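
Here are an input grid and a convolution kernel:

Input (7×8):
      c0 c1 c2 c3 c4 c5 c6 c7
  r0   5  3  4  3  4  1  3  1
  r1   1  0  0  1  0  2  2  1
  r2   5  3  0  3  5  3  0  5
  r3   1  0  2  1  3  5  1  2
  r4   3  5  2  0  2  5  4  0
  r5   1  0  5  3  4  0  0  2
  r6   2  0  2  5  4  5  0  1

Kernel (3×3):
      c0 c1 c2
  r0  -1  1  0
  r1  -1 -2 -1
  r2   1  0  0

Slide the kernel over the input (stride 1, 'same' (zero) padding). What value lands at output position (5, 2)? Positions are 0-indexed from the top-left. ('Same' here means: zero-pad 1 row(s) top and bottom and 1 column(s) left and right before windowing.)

The receptive field on the zero-padded input at this output position is [5 2 0 / 0 5 3 / 0 2 5]. Elementwise product with the kernel and sum: 5·-1 + 2·1 + 0·-1 + 5·-2 + 3·-1 + 0·1.

-16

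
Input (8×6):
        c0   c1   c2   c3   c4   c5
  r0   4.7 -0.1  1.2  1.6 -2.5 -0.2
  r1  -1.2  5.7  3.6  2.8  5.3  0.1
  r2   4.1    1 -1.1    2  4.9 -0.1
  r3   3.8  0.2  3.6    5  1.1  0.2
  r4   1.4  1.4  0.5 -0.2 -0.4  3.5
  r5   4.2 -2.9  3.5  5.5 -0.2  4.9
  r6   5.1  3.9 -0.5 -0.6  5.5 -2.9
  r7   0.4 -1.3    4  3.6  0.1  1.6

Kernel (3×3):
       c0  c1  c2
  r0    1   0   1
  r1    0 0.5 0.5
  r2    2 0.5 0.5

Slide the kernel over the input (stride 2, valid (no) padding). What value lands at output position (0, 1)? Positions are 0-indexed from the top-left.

The receptive field on the input at this output position is [1.2 1.6 -2.5 / 3.6 2.8 5.3 / -1.1 2 4.9]. Elementwise product with the kernel and sum: 1.2·1 + -2.5·1 + 2.8·0.5 + 5.3·0.5 + -1.1·2 + 2·0.5 + 4.9·0.5.

4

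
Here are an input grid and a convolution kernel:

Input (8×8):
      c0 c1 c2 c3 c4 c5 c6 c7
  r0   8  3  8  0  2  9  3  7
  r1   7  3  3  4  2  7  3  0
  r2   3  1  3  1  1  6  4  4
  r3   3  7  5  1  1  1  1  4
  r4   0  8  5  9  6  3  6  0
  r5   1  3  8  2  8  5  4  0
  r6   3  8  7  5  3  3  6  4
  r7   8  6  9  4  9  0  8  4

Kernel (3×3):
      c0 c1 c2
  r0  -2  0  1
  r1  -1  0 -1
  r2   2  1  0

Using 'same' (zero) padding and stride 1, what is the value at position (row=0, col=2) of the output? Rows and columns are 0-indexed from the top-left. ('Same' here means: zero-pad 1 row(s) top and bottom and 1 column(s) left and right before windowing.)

6

The receptive field on the zero-padded input at this output position is [0 0 0 / 3 8 0 / 3 3 4]. Elementwise product with the kernel and sum: 0·-2 + 0·1 + 3·-1 + 0·-1 + 3·2 + 3·1.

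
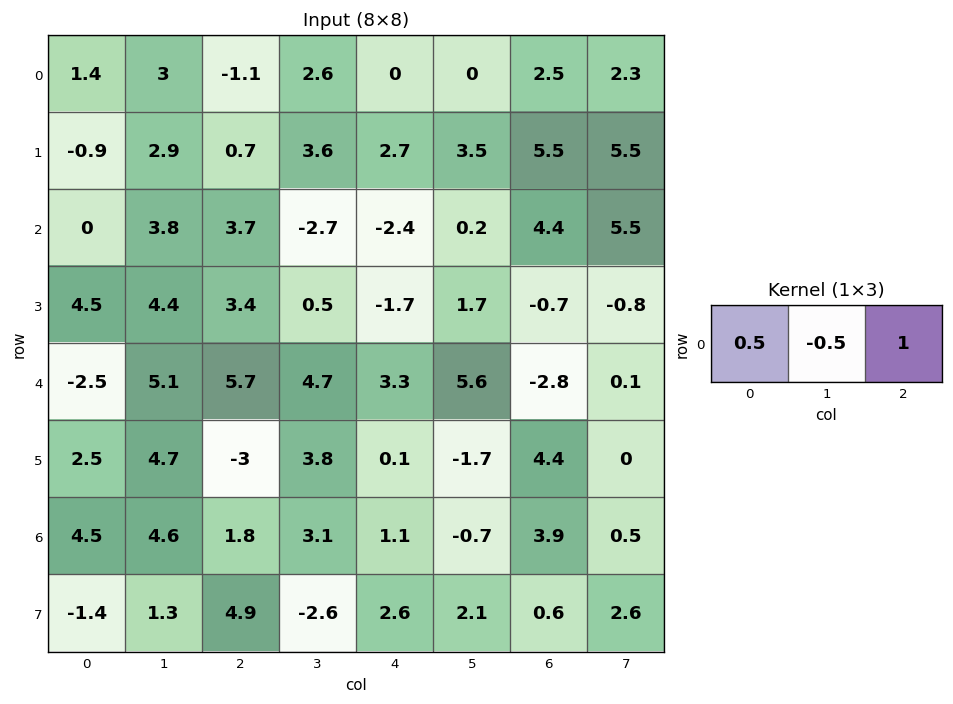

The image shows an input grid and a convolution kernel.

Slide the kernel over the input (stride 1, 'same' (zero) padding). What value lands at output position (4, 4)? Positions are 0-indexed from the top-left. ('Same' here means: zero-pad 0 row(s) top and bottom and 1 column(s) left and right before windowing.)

The receptive field on the zero-padded input at this output position is [4.7 3.3 5.6]. Elementwise product with the kernel and sum: 4.7·0.5 + 3.3·-0.5 + 5.6·1.

6.3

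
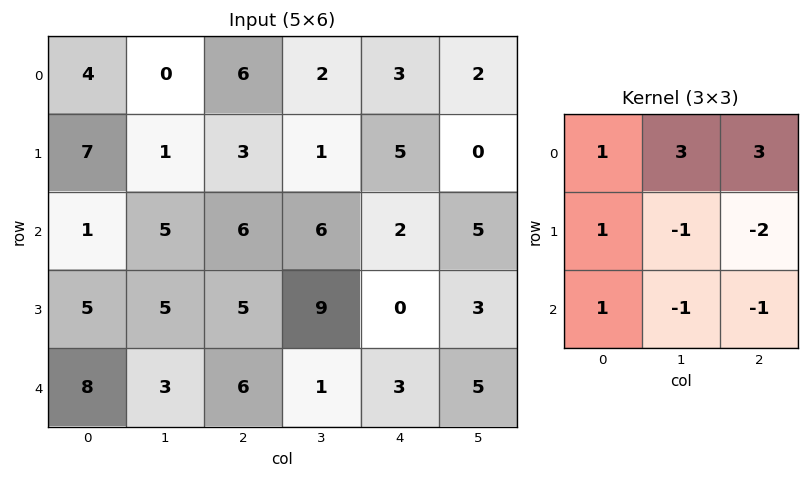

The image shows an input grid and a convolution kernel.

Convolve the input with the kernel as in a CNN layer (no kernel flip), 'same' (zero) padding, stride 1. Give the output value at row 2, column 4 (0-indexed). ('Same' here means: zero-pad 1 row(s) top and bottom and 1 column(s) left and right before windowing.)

The receptive field on the zero-padded input at this output position is [1 5 0 / 6 2 5 / 9 0 3]. Elementwise product with the kernel and sum: 1·1 + 5·3 + 0·3 + 6·1 + 2·-1 + 5·-2 + 9·1 + 0·-1 + 3·-1.

16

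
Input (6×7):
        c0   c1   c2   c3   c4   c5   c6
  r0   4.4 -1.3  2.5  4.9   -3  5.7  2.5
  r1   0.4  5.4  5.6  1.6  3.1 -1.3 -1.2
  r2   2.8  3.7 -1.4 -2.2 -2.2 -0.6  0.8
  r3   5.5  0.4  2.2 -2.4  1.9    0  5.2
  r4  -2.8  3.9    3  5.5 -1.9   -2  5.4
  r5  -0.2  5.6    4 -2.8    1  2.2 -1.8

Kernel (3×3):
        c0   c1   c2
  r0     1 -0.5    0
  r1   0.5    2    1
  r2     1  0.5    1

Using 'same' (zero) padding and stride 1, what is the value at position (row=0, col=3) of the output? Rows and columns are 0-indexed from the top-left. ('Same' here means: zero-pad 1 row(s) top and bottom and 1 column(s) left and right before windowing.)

17.55

The receptive field on the zero-padded input at this output position is [0 0 0 / 2.5 4.9 -3 / 5.6 1.6 3.1]. Elementwise product with the kernel and sum: 0·1 + 0·-0.5 + 2.5·0.5 + 4.9·2 + -3·1 + 5.6·1 + 1.6·0.5 + 3.1·1.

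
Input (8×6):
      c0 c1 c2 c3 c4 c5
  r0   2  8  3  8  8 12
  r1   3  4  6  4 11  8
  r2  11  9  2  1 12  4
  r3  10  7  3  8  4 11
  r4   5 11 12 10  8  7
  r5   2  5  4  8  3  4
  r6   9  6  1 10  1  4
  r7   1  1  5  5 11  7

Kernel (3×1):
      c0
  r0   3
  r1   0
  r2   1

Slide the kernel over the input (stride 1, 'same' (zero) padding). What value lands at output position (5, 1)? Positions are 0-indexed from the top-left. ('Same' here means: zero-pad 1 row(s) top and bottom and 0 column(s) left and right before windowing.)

The receptive field on the zero-padded input at this output position is [11 / 5 / 6]. Elementwise product with the kernel and sum: 11·3 + 6·1.

39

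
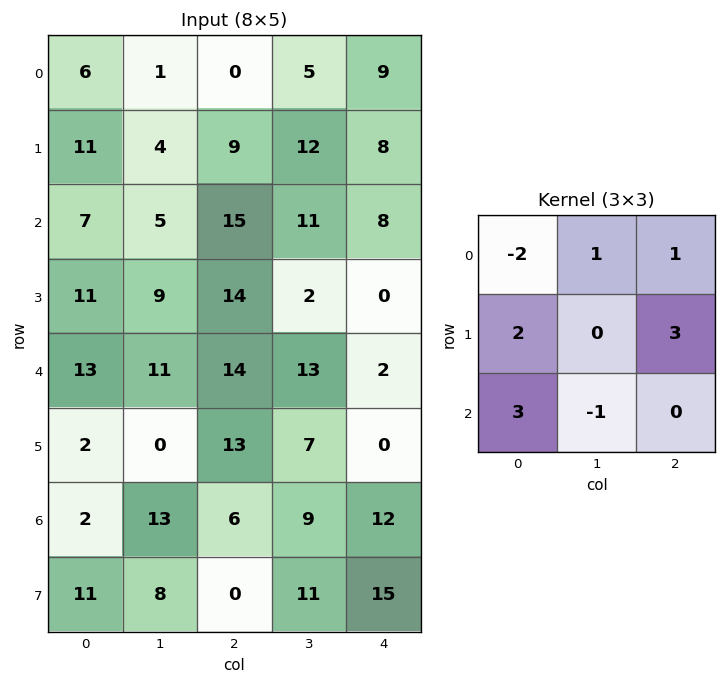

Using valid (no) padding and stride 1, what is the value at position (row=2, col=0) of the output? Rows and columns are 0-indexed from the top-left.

98

The receptive field on the input at this output position is [7 5 15 / 11 9 14 / 13 11 14]. Elementwise product with the kernel and sum: 7·-2 + 5·1 + 15·1 + 11·2 + 14·3 + 13·3 + 11·-1.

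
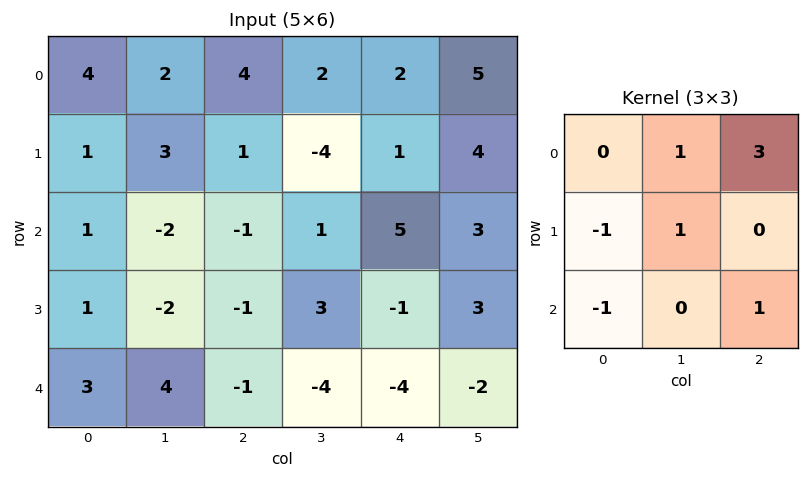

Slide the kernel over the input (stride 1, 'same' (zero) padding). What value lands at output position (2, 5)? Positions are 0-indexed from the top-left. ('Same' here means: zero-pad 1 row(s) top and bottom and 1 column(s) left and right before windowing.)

The receptive field on the zero-padded input at this output position is [1 4 0 / 5 3 0 / -1 3 0]. Elementwise product with the kernel and sum: 4·1 + 0·3 + 5·-1 + 3·1 + -1·-1 + 0·1.

3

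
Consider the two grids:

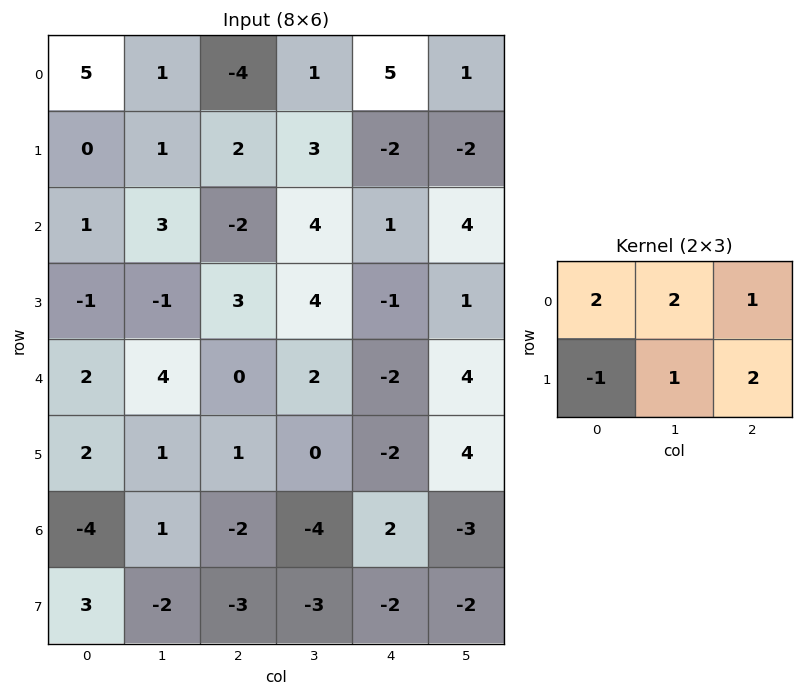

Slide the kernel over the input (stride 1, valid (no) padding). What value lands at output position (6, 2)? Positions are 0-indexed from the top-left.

-14

The receptive field on the input at this output position is [-2 -4 2 / -3 -3 -2]. Elementwise product with the kernel and sum: -2·2 + -4·2 + 2·1 + -3·-1 + -3·1 + -2·2.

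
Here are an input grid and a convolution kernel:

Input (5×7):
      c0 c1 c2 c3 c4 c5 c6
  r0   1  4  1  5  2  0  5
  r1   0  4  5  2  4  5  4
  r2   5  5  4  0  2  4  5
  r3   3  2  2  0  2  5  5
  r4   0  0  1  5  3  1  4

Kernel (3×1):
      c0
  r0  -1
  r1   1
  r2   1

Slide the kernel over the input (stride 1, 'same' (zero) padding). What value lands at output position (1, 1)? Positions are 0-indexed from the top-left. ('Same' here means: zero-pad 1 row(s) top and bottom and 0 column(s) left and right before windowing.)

The receptive field on the zero-padded input at this output position is [4 / 4 / 5]. Elementwise product with the kernel and sum: 4·-1 + 4·1 + 5·1.

5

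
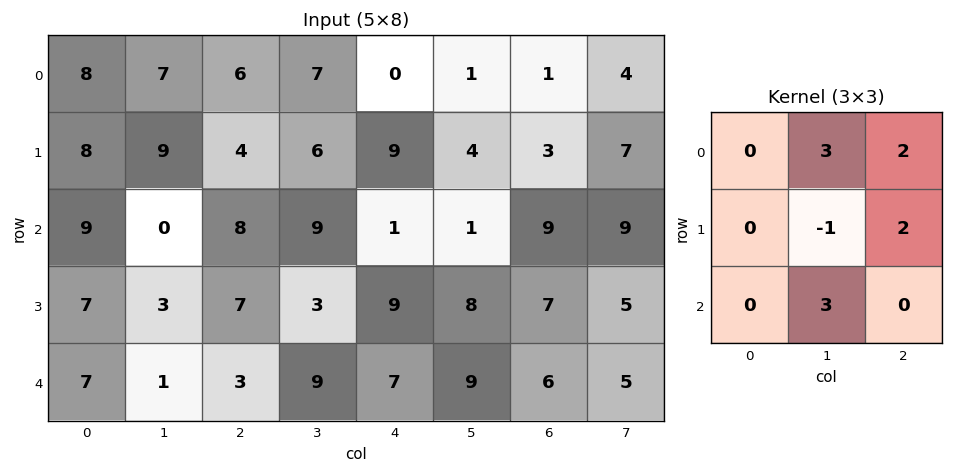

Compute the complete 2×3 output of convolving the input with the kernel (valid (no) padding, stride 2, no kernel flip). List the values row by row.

32 60 10
30 71 54

Output[0,0]: The receptive field on the input at this output position is [8 7 6 / 8 9 4 / 9 0 8]. Elementwise product with the kernel and sum: 7·3 + 6·2 + 9·-1 + 4·2 + 0·3.
Output[0,1]: The receptive field on the input at this output position is [6 7 0 / 4 6 9 / 8 9 1]. Elementwise product with the kernel and sum: 7·3 + 0·2 + 6·-1 + 9·2 + 9·3.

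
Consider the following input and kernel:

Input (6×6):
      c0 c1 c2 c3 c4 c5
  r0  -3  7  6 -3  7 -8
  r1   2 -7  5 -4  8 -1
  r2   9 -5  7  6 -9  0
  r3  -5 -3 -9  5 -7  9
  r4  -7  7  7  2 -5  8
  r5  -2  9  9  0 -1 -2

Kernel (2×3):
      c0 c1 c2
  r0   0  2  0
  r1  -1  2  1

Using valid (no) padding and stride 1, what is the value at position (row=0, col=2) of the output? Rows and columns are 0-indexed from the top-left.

-11

The receptive field on the input at this output position is [6 -3 7 / 5 -4 8]. Elementwise product with the kernel and sum: -3·2 + 5·-1 + -4·2 + 8·1.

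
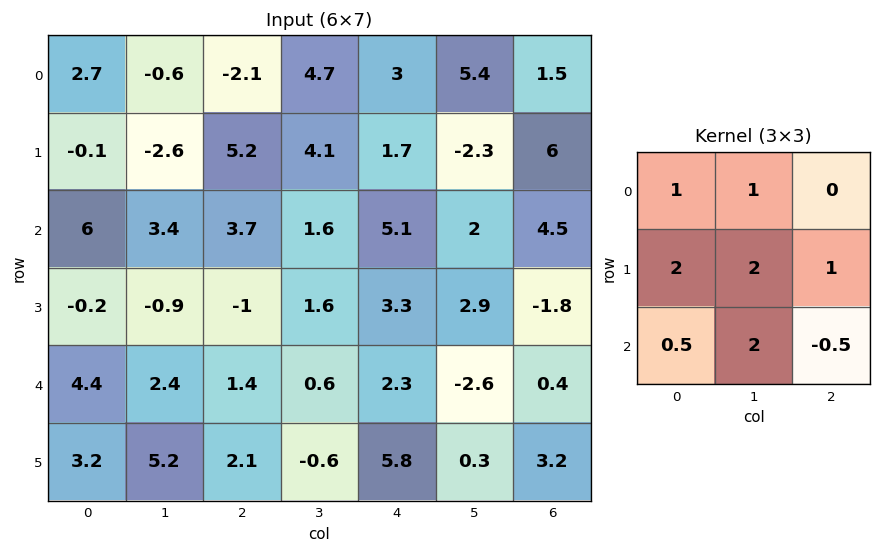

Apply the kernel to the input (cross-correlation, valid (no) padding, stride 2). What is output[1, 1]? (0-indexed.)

The receptive field on the input at this output position is [3.7 1.6 5.1 / -1 1.6 3.3 / 1.4 0.6 2.3]. Elementwise product with the kernel and sum: 3.7·1 + 1.6·1 + -1·2 + 1.6·2 + 3.3·1 + 1.4·0.5 + 0.6·2 + 2.3·-0.5.

10.55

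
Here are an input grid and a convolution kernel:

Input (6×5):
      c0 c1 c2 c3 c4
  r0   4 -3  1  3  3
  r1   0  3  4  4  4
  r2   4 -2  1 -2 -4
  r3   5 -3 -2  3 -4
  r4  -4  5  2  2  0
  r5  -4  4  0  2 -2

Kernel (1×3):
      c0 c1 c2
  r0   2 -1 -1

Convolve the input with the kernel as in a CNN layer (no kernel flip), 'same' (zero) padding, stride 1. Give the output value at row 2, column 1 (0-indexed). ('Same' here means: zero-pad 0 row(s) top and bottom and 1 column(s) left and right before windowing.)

The receptive field on the zero-padded input at this output position is [4 -2 1]. Elementwise product with the kernel and sum: 4·2 + -2·-1 + 1·-1.

9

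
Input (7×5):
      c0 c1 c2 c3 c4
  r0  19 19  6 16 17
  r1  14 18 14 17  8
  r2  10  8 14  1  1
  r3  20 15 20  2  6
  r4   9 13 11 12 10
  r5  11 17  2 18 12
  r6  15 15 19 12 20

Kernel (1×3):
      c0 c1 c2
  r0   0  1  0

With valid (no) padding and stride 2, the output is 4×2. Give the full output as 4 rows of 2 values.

Output[0,0]: The receptive field on the input at this output position is [19 19 6]. Elementwise product with the kernel and sum: 19·1.

19 16
8 1
13 12
15 12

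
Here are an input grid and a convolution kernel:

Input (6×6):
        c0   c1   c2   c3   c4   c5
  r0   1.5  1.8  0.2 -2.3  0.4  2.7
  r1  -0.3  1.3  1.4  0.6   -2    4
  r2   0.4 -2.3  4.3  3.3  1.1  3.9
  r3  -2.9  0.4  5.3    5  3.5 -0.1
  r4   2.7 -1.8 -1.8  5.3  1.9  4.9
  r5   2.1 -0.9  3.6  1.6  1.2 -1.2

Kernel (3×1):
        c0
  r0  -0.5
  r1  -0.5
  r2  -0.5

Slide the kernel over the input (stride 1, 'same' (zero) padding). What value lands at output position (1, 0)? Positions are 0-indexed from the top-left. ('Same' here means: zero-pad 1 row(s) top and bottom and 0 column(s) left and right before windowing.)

The receptive field on the zero-padded input at this output position is [1.5 / -0.3 / 0.4]. Elementwise product with the kernel and sum: 1.5·-0.5 + -0.3·-0.5 + 0.4·-0.5.

-0.8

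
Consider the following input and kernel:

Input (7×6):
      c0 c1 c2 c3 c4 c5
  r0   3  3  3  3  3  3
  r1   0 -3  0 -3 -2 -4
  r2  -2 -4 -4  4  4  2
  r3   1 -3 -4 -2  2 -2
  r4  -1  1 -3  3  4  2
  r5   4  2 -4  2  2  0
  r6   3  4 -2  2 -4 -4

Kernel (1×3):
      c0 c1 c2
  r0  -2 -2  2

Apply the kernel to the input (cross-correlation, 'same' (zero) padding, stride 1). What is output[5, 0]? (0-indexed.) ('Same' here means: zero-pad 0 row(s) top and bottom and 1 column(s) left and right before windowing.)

-4

The receptive field on the zero-padded input at this output position is [0 4 2]. Elementwise product with the kernel and sum: 0·-2 + 4·-2 + 2·2.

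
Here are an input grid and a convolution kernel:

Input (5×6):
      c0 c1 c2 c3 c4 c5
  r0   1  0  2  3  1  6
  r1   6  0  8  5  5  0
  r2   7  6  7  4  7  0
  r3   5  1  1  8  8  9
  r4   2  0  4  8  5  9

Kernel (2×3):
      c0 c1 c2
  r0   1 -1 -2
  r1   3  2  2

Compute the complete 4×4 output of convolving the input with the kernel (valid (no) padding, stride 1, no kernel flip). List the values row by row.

Output[0,0]: The receptive field on the input at this output position is [1 0 2 / 6 0 8]. Elementwise product with the kernel and sum: 1·1 + 0·-1 + 2·-2 + 6·3 + 0·2 + 8·2.

31 18 41 15
37 22 36 26
6 12 24 55
16 8 15 34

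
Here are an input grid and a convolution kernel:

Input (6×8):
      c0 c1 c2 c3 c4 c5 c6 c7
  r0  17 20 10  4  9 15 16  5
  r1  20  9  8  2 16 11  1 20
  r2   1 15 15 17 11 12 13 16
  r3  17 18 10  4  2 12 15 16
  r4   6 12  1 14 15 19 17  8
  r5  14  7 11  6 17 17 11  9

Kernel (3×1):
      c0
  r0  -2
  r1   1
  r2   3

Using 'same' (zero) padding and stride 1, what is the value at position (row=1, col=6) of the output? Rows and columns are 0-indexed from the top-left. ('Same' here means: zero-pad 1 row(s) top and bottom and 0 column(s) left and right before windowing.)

The receptive field on the zero-padded input at this output position is [16 / 1 / 13]. Elementwise product with the kernel and sum: 16·-2 + 1·1 + 13·3.

8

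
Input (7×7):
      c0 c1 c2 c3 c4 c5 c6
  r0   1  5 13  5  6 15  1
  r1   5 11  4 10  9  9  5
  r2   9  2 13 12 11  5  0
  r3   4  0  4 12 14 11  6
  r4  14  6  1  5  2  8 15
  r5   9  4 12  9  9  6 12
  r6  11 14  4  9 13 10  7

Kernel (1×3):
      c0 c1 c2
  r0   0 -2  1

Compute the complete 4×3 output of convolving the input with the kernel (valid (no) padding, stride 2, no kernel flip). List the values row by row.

Output[0,0]: The receptive field on the input at this output position is [1 5 13]. Elementwise product with the kernel and sum: 5·-2 + 13·1.

3 -4 -29
9 -13 -10
-11 -8 -1
-24 -5 -13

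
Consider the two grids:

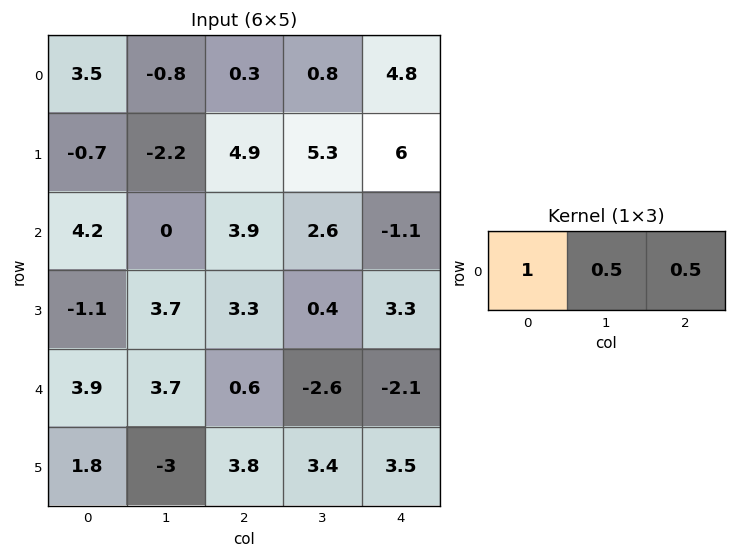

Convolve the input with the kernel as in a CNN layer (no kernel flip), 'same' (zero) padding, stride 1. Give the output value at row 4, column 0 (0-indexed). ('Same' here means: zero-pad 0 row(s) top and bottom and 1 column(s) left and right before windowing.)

The receptive field on the zero-padded input at this output position is [0 3.9 3.7]. Elementwise product with the kernel and sum: 0·1 + 3.9·0.5 + 3.7·0.5.

3.8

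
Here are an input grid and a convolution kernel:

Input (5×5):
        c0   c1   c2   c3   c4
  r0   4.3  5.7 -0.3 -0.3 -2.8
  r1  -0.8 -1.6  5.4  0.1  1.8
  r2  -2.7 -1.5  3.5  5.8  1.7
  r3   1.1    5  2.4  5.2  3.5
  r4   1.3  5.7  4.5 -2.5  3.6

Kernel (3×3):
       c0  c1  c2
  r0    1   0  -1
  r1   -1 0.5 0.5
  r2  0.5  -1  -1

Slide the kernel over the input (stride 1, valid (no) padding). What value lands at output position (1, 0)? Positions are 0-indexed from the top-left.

-9.35

The receptive field on the input at this output position is [-0.8 -1.6 5.4 / -2.7 -1.5 3.5 / 1.1 5 2.4]. Elementwise product with the kernel and sum: -0.8·1 + 5.4·-1 + -2.7·-1 + -1.5·0.5 + 3.5·0.5 + 1.1·0.5 + 5·-1 + 2.4·-1.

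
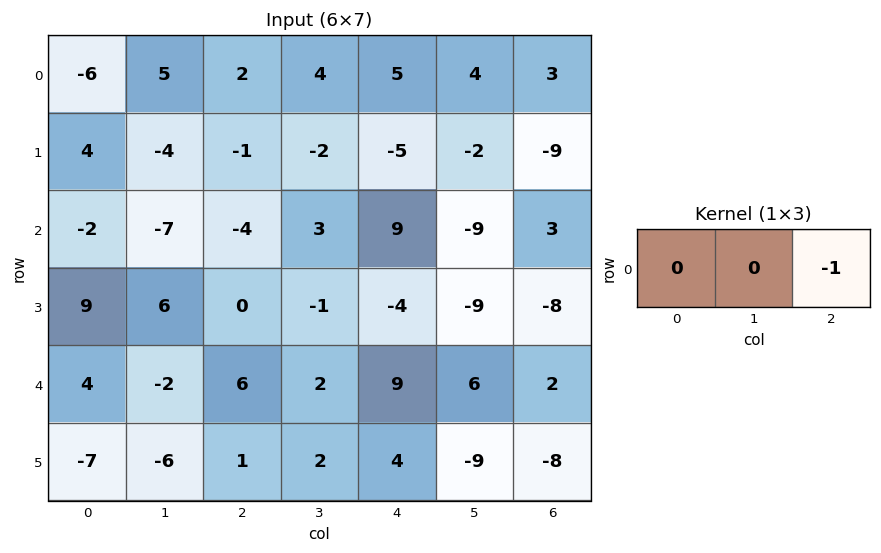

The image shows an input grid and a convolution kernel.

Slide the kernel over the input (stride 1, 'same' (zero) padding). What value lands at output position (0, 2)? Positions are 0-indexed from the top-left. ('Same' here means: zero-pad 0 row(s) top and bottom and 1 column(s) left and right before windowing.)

-4

The receptive field on the zero-padded input at this output position is [5 2 4]. Elementwise product with the kernel and sum: 4·-1.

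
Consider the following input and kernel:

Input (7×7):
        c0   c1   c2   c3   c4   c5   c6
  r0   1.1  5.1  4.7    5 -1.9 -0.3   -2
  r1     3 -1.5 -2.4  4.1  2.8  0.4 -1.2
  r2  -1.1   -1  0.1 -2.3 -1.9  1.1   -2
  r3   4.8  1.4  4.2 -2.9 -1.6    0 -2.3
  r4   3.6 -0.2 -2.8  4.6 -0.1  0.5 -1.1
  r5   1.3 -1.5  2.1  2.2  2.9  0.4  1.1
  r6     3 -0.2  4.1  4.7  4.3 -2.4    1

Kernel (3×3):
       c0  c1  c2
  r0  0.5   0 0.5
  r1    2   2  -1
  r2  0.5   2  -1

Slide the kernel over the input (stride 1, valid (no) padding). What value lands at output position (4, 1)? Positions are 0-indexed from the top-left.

The receptive field on the input at this output position is [-0.2 -2.8 4.6 / -1.5 2.1 2.2 / -0.2 4.1 4.7]. Elementwise product with the kernel and sum: -0.2·0.5 + 4.6·0.5 + -1.5·2 + 2.1·2 + 2.2·-1 + -0.2·0.5 + 4.1·2 + 4.7·-1.

4.6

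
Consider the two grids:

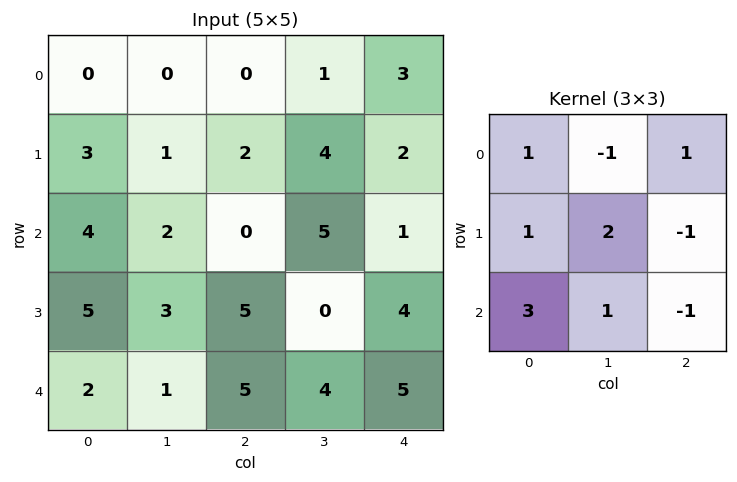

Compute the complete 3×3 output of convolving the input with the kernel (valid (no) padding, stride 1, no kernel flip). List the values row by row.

Output[0,0]: The receptive field on the input at this output position is [0 0 0 / 3 1 2 / 4 2 0]. Elementwise product with the kernel and sum: 0·1 + 0·-1 + 0·1 + 3·1 + 1·2 + 2·-1 + 4·3 + 2·1 + 0·-1.
Output[0,1]: The receptive field on the input at this output position is [0 0 1 / 1 2 4 / 2 0 5]. Elementwise product with the kernel and sum: 0·1 + 0·-1 + 1·1 + 1·1 + 2·2 + 4·-1 + 2·3 + 0·1 + 5·-1.

17 3 14
25 14 20
10 24 11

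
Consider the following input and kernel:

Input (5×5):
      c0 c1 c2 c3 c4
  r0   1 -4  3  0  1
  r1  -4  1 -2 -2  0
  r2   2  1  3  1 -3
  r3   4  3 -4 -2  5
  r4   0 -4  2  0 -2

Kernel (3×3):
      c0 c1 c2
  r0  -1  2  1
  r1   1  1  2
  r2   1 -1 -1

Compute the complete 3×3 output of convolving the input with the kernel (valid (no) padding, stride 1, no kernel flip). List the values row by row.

-15 2 -1
18 8 -11
4 -5 4

Output[0,0]: The receptive field on the input at this output position is [1 -4 3 / -4 1 -2 / 2 1 3]. Elementwise product with the kernel and sum: 1·-1 + -4·2 + 3·1 + -4·1 + 1·1 + -2·2 + 2·1 + 1·-1 + 3·-1.
Output[0,1]: The receptive field on the input at this output position is [-4 3 0 / 1 -2 -2 / 1 3 1]. Elementwise product with the kernel and sum: -4·-1 + 3·2 + 0·1 + 1·1 + -2·1 + -2·2 + 1·1 + 3·-1 + 1·-1.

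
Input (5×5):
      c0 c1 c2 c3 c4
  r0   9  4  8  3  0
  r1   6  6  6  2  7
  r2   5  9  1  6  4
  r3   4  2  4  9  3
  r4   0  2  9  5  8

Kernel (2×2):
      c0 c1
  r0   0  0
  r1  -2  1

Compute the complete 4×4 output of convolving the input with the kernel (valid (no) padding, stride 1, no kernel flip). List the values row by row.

Output[0,0]: The receptive field on the input at this output position is [9 4 / 6 6]. Elementwise product with the kernel and sum: 6·-2 + 6·1.

-6 -6 -10 3
-1 -17 4 -8
-6 0 1 -15
2 5 -13 -2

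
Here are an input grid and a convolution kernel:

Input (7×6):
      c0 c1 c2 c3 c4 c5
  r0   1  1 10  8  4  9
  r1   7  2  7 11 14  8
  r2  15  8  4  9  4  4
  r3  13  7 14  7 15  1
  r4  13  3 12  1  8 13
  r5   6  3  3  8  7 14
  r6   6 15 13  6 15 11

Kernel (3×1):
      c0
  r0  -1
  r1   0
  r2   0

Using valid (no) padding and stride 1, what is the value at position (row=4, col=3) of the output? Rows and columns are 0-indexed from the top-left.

The receptive field on the input at this output position is [1 / 8 / 6]. Elementwise product with the kernel and sum: 1·-1.

-1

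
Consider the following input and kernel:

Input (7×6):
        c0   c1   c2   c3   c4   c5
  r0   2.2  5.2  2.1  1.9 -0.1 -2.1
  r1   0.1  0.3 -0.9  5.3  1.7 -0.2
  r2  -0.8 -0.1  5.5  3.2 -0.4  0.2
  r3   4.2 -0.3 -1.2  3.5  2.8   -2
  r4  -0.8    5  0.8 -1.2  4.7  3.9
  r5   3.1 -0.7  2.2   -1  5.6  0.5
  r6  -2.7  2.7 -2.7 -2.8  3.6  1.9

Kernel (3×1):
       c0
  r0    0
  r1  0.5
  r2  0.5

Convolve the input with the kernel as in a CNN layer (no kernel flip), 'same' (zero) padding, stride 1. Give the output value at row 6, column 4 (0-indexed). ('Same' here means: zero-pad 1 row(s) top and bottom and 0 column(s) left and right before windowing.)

The receptive field on the zero-padded input at this output position is [5.6 / 3.6 / 0]. Elementwise product with the kernel and sum: 3.6·0.5 + 0·0.5.

1.8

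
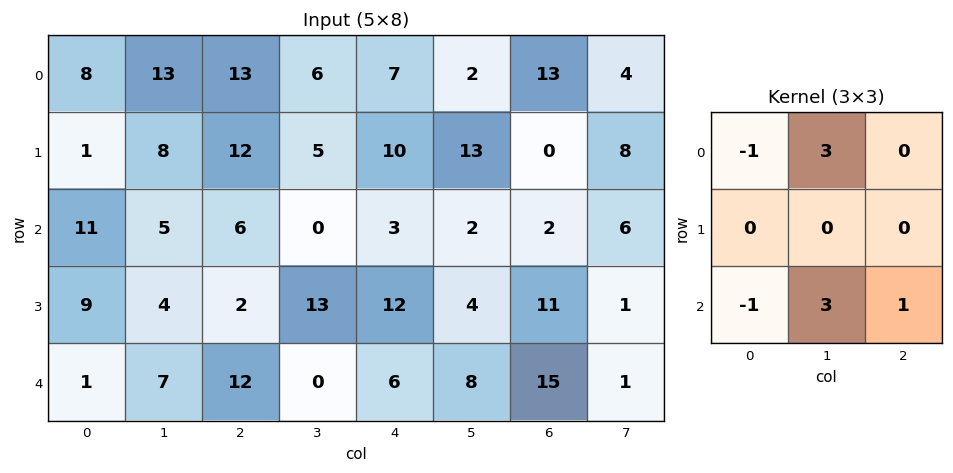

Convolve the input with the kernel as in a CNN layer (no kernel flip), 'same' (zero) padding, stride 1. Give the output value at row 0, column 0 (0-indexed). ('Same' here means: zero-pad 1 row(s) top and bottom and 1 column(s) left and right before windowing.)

11

The receptive field on the zero-padded input at this output position is [0 0 0 / 0 8 13 / 0 1 8]. Elementwise product with the kernel and sum: 0·-1 + 0·3 + 0·-1 + 1·3 + 8·1.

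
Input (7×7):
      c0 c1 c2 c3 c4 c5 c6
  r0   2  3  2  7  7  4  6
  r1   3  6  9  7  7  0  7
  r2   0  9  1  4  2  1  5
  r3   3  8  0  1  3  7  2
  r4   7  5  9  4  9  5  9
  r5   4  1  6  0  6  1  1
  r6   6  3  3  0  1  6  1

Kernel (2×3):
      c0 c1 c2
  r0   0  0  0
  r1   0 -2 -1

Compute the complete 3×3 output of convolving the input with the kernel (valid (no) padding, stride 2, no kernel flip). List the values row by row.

Output[0,0]: The receptive field on the input at this output position is [2 3 2 / 3 6 9]. Elementwise product with the kernel and sum: 6·-2 + 9·-1.

-21 -21 -7
-16 -5 -16
-8 -6 -3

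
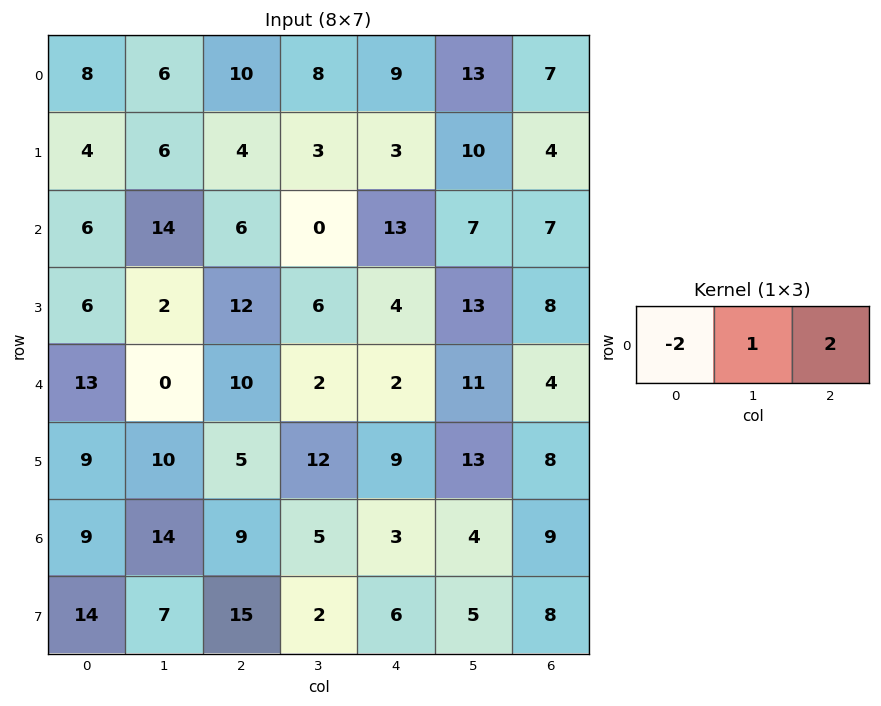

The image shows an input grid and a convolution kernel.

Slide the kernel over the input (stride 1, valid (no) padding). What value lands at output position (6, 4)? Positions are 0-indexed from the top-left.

16

The receptive field on the input at this output position is [3 4 9]. Elementwise product with the kernel and sum: 3·-2 + 4·1 + 9·2.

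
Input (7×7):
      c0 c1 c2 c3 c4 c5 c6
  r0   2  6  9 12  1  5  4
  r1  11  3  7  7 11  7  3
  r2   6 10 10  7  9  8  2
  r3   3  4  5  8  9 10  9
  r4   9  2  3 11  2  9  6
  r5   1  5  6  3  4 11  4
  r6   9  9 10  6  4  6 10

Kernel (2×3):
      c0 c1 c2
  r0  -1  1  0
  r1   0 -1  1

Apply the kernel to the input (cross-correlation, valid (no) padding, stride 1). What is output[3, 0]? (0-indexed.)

The receptive field on the input at this output position is [3 4 5 / 9 2 3]. Elementwise product with the kernel and sum: 3·-1 + 4·1 + 2·-1 + 3·1.

2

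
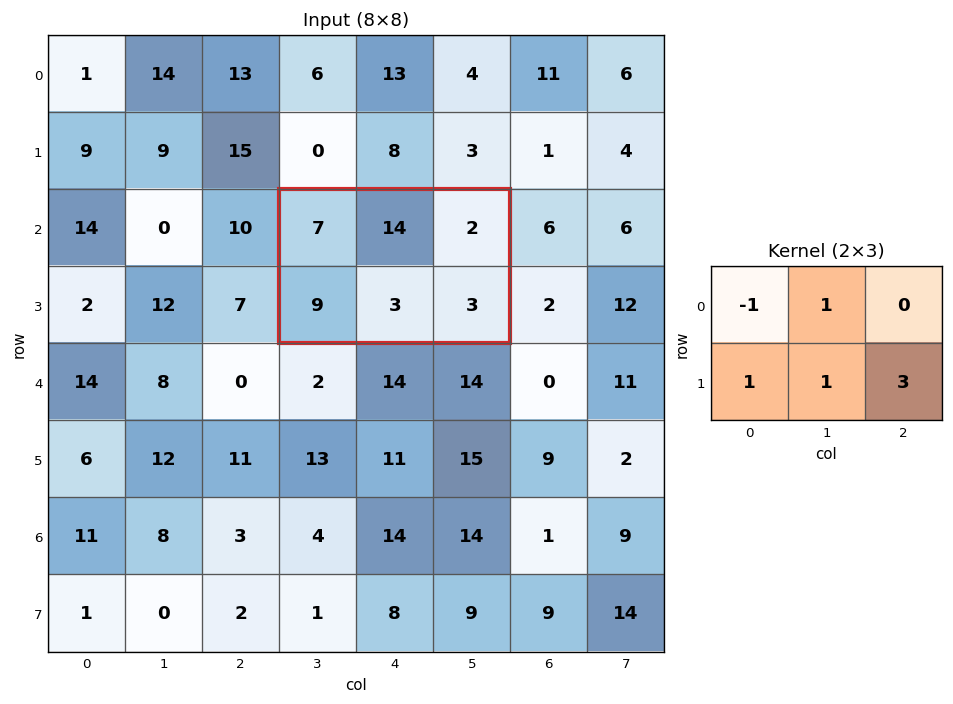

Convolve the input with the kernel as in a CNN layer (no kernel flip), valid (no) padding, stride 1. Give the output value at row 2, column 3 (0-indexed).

28

The receptive field on the input at this output position is [7 14 2 / 9 3 3]. Elementwise product with the kernel and sum: 7·-1 + 14·1 + 9·1 + 3·1 + 3·3.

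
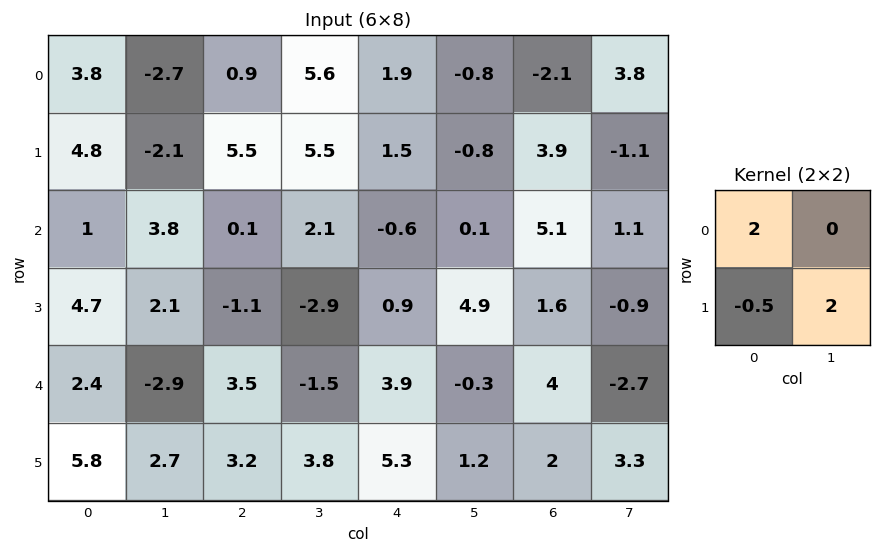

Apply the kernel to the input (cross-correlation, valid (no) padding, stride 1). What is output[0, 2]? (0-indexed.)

The receptive field on the input at this output position is [0.9 5.6 / 5.5 5.5]. Elementwise product with the kernel and sum: 0.9·2 + 5.5·-0.5 + 5.5·2.

10.05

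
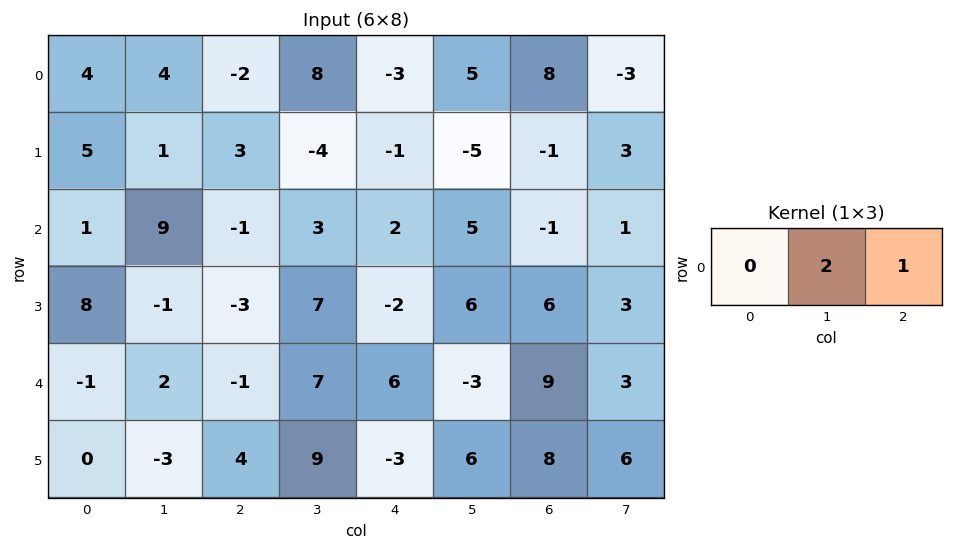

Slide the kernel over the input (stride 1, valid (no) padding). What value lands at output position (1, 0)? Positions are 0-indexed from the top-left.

5

The receptive field on the input at this output position is [5 1 3]. Elementwise product with the kernel and sum: 1·2 + 3·1.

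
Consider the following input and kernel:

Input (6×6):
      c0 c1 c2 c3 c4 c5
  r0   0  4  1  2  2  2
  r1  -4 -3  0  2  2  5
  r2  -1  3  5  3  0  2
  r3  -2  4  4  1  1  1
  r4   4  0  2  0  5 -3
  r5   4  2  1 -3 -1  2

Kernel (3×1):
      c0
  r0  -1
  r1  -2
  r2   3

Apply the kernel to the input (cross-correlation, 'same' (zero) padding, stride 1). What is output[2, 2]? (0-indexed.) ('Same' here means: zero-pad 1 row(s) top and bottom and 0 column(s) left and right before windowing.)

The receptive field on the zero-padded input at this output position is [0 / 5 / 4]. Elementwise product with the kernel and sum: 0·-1 + 5·-2 + 4·3.

2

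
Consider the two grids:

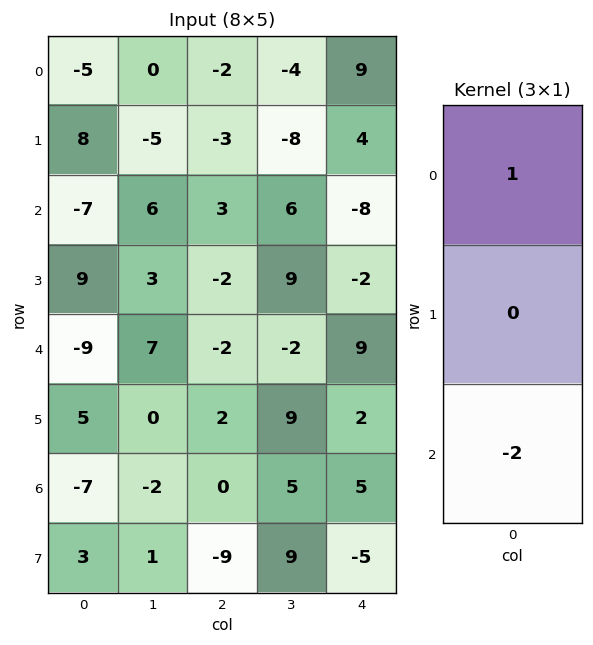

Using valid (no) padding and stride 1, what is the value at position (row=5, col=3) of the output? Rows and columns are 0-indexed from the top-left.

The receptive field on the input at this output position is [9 / 5 / 9]. Elementwise product with the kernel and sum: 9·1 + 9·-2.

-9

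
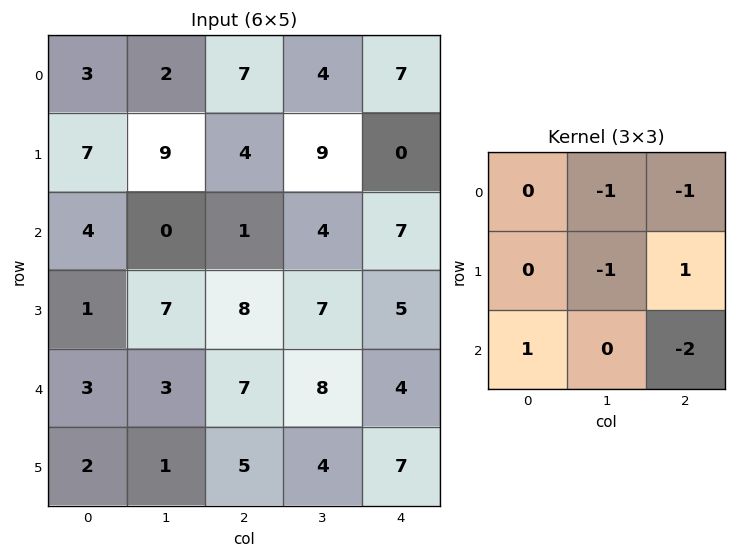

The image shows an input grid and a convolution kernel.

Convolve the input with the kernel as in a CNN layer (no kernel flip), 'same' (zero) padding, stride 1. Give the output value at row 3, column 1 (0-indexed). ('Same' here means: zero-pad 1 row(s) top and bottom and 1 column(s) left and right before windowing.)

-11

The receptive field on the zero-padded input at this output position is [4 0 1 / 1 7 8 / 3 3 7]. Elementwise product with the kernel and sum: 0·-1 + 1·-1 + 7·-1 + 8·1 + 3·1 + 7·-2.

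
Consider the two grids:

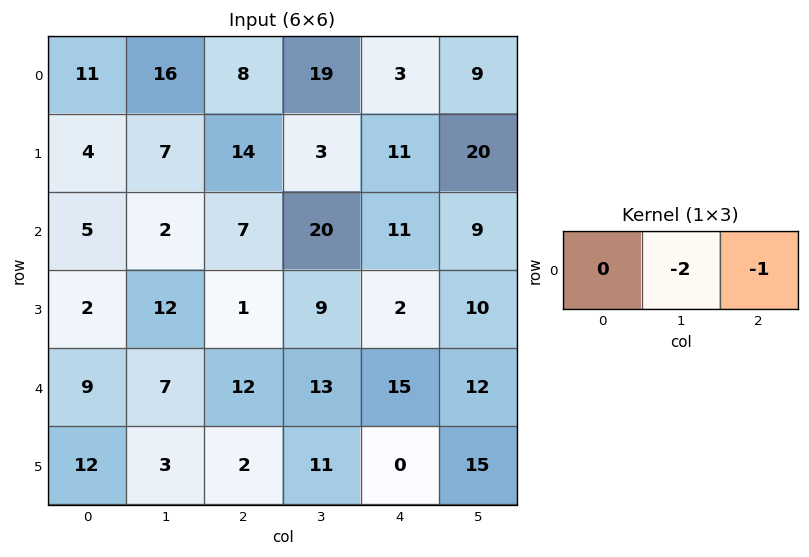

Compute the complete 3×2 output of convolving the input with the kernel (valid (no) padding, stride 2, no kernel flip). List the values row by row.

Output[0,0]: The receptive field on the input at this output position is [11 16 8]. Elementwise product with the kernel and sum: 16·-2 + 8·-1.
Output[0,1]: The receptive field on the input at this output position is [8 19 3]. Elementwise product with the kernel and sum: 19·-2 + 3·-1.

-40 -41
-11 -51
-26 -41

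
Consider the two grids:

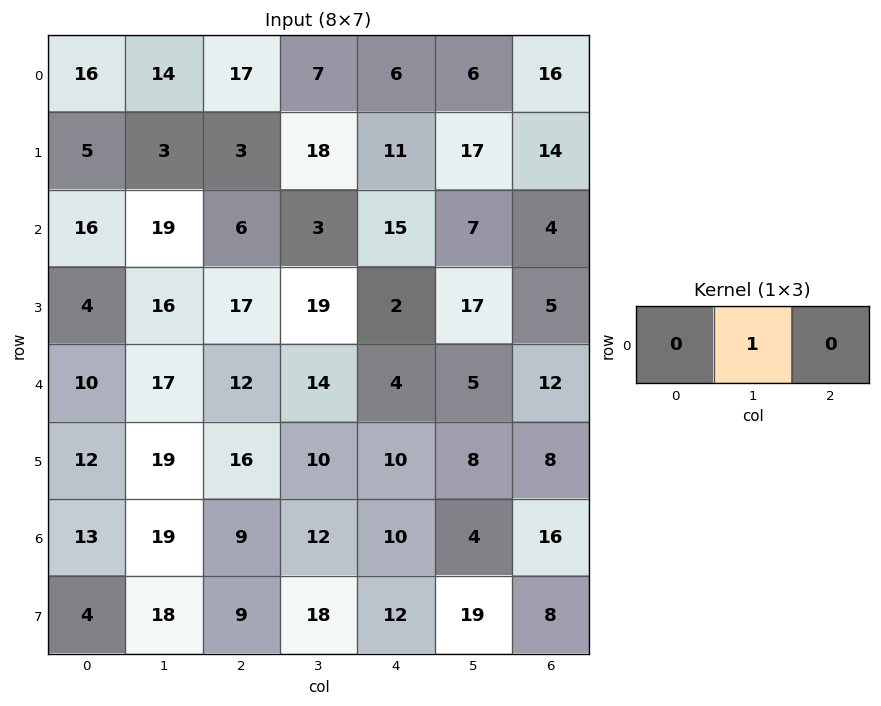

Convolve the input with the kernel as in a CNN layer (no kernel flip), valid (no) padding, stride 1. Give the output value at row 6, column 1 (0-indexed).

9

The receptive field on the input at this output position is [19 9 12]. Elementwise product with the kernel and sum: 9·1.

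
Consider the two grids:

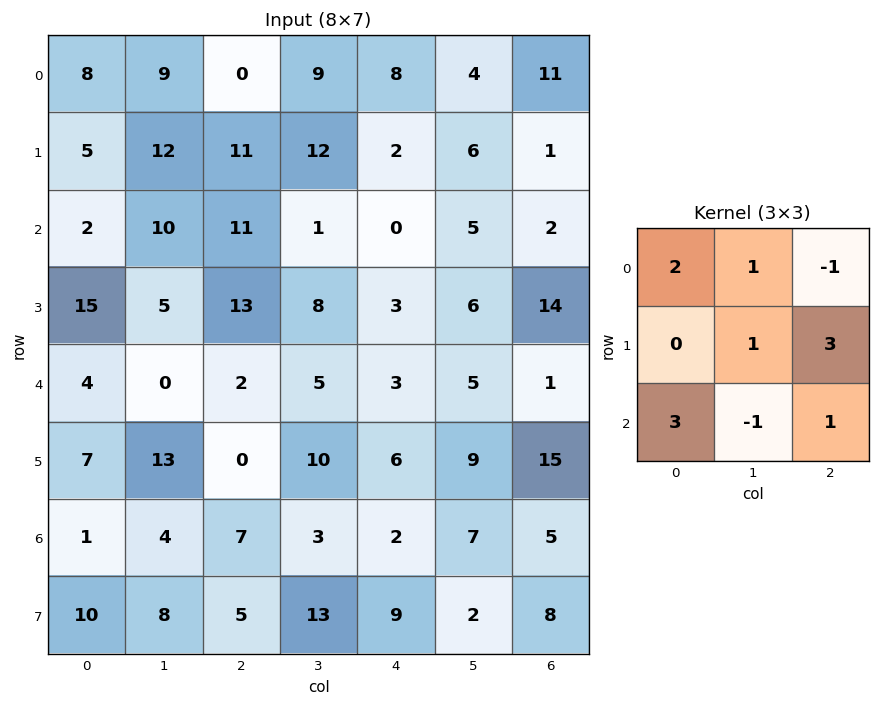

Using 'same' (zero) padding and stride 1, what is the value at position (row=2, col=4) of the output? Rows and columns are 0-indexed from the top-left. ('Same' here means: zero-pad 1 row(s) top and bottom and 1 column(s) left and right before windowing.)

62

The receptive field on the zero-padded input at this output position is [12 2 6 / 1 0 5 / 8 3 6]. Elementwise product with the kernel and sum: 12·2 + 2·1 + 6·-1 + 0·1 + 5·3 + 8·3 + 3·-1 + 6·1.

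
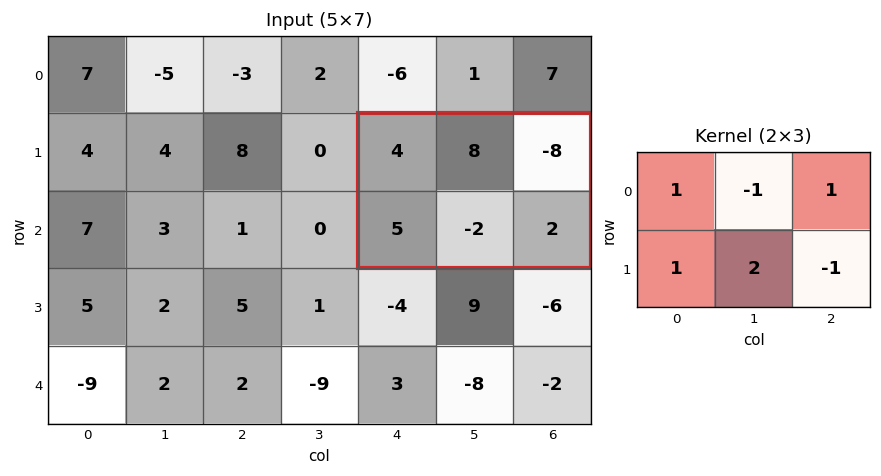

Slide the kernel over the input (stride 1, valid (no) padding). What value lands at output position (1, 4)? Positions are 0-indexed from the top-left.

The receptive field on the input at this output position is [4 8 -8 / 5 -2 2]. Elementwise product with the kernel and sum: 4·1 + 8·-1 + -8·1 + 5·1 + -2·2 + 2·-1.

-13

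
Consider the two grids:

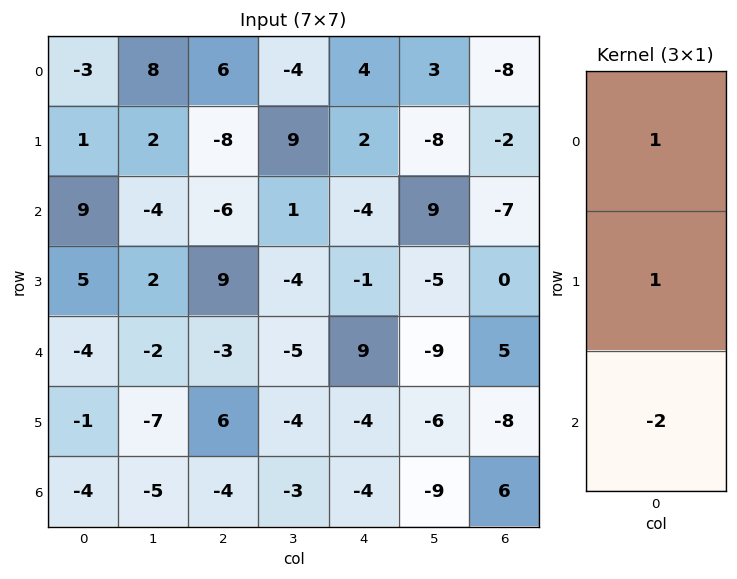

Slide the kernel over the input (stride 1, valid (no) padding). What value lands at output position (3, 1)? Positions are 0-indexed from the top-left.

14

The receptive field on the input at this output position is [2 / -2 / -7]. Elementwise product with the kernel and sum: 2·1 + -2·1 + -7·-2.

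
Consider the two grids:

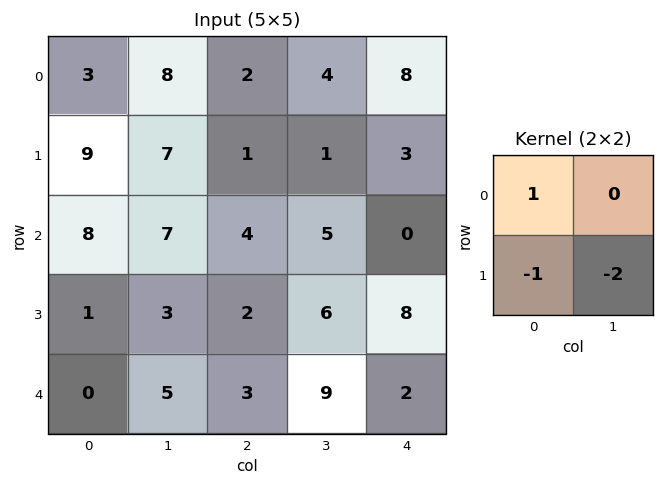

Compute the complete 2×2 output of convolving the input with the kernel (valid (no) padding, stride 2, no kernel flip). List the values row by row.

Output[0,0]: The receptive field on the input at this output position is [3 8 / 9 7]. Elementwise product with the kernel and sum: 3·1 + 9·-1 + 7·-2.
Output[0,1]: The receptive field on the input at this output position is [2 4 / 1 1]. Elementwise product with the kernel and sum: 2·1 + 1·-1 + 1·-2.

-20 -1
1 -10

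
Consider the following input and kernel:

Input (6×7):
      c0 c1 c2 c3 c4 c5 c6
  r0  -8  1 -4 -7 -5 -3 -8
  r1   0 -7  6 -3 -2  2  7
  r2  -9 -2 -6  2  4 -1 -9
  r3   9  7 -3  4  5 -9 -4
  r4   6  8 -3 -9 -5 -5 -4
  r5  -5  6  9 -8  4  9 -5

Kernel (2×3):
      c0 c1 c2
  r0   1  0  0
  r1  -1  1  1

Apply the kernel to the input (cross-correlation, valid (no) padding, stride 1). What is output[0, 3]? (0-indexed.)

-4

The receptive field on the input at this output position is [-7 -5 -3 / -3 -2 2]. Elementwise product with the kernel and sum: -7·1 + -3·-1 + -2·1 + 2·1.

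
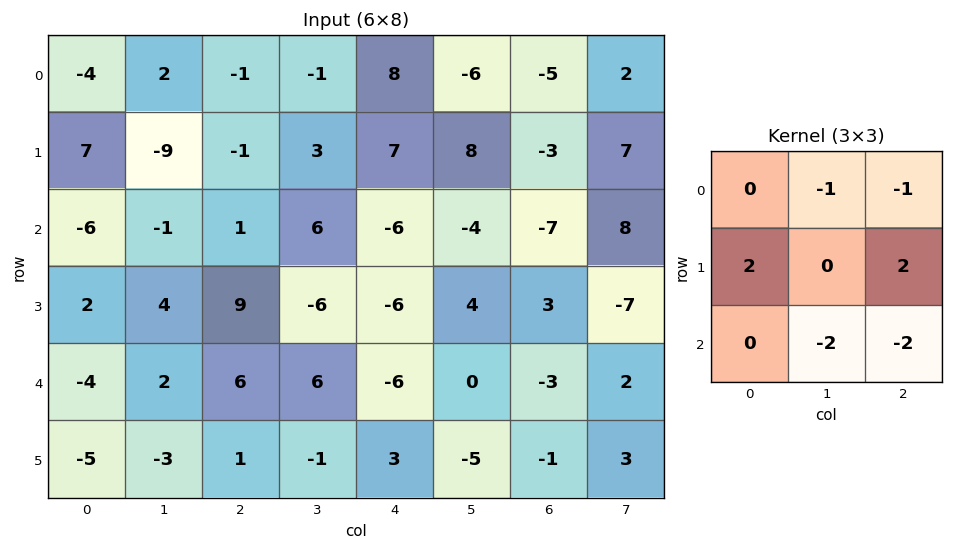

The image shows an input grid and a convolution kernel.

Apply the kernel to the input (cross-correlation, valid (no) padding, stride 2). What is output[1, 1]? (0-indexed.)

The receptive field on the input at this output position is [1 6 -6 / 9 -6 -6 / 6 6 -6]. Elementwise product with the kernel and sum: 6·-1 + -6·-1 + 9·2 + -6·2 + 6·-2 + -6·-2.

6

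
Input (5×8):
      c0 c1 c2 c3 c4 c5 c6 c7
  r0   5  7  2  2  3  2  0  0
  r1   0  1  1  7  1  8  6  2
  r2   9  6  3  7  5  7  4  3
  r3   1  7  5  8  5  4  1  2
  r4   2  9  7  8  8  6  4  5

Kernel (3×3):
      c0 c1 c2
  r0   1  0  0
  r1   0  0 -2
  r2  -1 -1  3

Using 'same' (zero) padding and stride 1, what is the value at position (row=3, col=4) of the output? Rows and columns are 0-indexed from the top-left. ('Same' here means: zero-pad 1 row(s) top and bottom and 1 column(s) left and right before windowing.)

The receptive field on the zero-padded input at this output position is [7 5 7 / 8 5 4 / 8 8 6]. Elementwise product with the kernel and sum: 7·1 + 4·-2 + 8·-1 + 8·-1 + 6·3.

1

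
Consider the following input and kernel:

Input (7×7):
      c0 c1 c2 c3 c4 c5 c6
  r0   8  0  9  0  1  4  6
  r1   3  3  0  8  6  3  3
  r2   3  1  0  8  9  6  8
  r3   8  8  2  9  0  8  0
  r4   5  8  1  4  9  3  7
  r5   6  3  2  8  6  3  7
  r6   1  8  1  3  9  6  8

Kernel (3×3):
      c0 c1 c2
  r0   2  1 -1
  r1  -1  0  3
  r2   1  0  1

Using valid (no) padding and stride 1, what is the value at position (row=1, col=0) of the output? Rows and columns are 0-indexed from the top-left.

16

The receptive field on the input at this output position is [3 3 0 / 3 1 0 / 8 8 2]. Elementwise product with the kernel and sum: 3·2 + 3·1 + 0·-1 + 3·-1 + 0·3 + 8·1 + 2·1.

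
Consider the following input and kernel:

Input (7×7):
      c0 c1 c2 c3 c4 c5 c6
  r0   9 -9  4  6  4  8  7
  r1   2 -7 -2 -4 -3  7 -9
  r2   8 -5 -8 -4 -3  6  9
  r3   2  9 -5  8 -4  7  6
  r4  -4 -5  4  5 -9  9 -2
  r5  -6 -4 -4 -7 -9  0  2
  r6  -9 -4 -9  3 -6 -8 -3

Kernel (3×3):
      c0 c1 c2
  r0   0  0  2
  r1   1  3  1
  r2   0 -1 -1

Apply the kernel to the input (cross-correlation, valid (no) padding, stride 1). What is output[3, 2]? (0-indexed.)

The receptive field on the input at this output position is [-5 8 -4 / 4 5 -9 / -4 -7 -9]. Elementwise product with the kernel and sum: -4·2 + 4·1 + 5·3 + -9·1 + -7·-1 + -9·-1.

18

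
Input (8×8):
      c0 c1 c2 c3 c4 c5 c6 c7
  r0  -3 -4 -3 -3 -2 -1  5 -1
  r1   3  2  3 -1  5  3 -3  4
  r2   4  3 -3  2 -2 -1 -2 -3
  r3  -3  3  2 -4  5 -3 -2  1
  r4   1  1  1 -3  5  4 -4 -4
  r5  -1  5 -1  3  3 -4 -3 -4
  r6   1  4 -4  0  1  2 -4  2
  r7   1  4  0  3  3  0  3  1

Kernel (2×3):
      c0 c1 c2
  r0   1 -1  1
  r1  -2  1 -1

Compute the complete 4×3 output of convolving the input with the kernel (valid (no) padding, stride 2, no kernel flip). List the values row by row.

Output[0,0]: The receptive field on the input at this output position is [-3 -4 -3 / 3 2 3]. Elementwise product with the kernel and sum: -3·1 + -4·-1 + -3·1 + 3·-2 + 2·1 + 3·-1.

-9 -14 0
5 -20 -14
9 11 -10
-5 -3 -14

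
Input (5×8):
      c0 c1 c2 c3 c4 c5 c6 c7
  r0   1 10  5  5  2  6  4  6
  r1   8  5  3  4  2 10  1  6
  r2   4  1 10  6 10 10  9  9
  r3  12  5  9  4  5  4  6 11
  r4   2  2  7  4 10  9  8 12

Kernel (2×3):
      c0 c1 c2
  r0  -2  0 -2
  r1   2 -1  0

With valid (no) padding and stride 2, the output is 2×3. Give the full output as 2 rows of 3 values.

-1 -12 -18
-9 -26 -32

Output[0,0]: The receptive field on the input at this output position is [1 10 5 / 8 5 3]. Elementwise product with the kernel and sum: 1·-2 + 5·-2 + 8·2 + 5·-1.
Output[0,1]: The receptive field on the input at this output position is [5 5 2 / 3 4 2]. Elementwise product with the kernel and sum: 5·-2 + 2·-2 + 3·2 + 4·-1.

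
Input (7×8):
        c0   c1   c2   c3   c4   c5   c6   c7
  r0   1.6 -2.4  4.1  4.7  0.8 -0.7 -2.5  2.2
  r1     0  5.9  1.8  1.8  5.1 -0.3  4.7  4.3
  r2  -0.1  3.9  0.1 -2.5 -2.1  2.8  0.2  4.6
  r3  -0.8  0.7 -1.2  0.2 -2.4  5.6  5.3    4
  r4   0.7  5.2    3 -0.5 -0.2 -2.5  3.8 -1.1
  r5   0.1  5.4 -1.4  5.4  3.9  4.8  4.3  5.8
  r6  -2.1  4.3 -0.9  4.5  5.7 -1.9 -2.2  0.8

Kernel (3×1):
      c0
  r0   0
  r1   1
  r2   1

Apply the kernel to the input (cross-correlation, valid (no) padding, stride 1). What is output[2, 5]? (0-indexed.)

The receptive field on the input at this output position is [2.8 / 5.6 / -2.5]. Elementwise product with the kernel and sum: 5.6·1 + -2.5·1.

3.1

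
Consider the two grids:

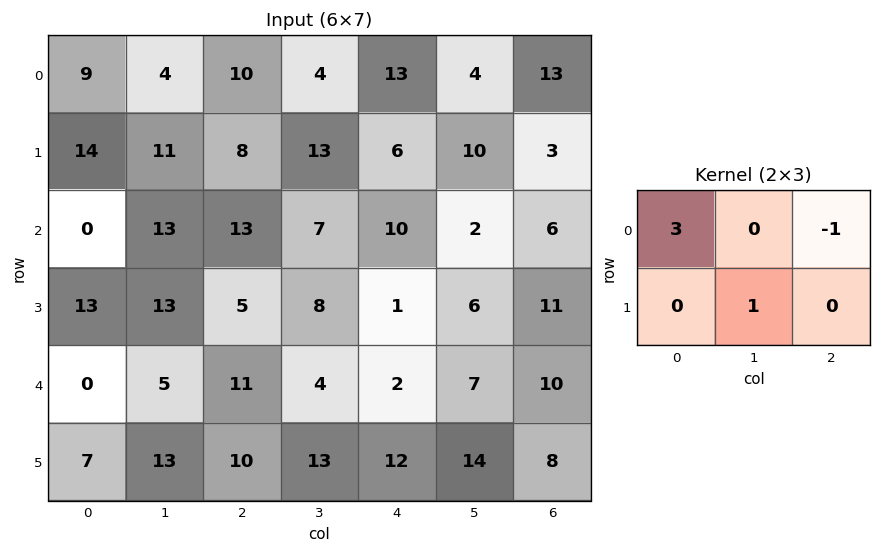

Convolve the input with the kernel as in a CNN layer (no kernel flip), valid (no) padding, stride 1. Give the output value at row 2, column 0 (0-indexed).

0

The receptive field on the input at this output position is [0 13 13 / 13 13 5]. Elementwise product with the kernel and sum: 0·3 + 13·-1 + 13·1.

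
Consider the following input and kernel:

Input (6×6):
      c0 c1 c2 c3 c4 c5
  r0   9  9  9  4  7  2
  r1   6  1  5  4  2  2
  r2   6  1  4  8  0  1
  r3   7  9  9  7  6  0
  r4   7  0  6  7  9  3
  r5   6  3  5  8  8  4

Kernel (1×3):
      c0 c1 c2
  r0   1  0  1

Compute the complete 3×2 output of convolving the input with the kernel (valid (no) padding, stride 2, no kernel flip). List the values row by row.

Output[0,0]: The receptive field on the input at this output position is [9 9 9]. Elementwise product with the kernel and sum: 9·1 + 9·1.

18 16
10 4
13 15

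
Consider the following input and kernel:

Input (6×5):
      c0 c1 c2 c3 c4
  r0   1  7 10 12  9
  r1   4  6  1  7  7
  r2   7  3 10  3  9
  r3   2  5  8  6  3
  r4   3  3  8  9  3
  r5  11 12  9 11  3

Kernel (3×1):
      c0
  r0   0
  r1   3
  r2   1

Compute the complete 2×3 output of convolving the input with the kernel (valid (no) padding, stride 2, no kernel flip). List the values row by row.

Output[0,0]: The receptive field on the input at this output position is [1 / 4 / 7]. Elementwise product with the kernel and sum: 4·3 + 7·1.
Output[0,1]: The receptive field on the input at this output position is [10 / 1 / 10]. Elementwise product with the kernel and sum: 1·3 + 10·1.

19 13 30
9 32 12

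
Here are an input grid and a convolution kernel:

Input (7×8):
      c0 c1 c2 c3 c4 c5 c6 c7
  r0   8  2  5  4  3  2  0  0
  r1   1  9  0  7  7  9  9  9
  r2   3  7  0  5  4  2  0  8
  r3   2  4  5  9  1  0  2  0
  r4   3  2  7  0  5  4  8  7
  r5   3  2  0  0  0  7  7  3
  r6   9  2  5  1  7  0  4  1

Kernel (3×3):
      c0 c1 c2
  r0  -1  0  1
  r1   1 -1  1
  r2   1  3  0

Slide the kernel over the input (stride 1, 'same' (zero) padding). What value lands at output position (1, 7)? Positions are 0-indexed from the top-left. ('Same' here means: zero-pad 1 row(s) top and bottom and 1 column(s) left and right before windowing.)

24

The receptive field on the zero-padded input at this output position is [0 0 0 / 9 9 0 / 0 8 0]. Elementwise product with the kernel and sum: 0·-1 + 0·1 + 9·1 + 9·-1 + 0·1 + 0·1 + 8·3.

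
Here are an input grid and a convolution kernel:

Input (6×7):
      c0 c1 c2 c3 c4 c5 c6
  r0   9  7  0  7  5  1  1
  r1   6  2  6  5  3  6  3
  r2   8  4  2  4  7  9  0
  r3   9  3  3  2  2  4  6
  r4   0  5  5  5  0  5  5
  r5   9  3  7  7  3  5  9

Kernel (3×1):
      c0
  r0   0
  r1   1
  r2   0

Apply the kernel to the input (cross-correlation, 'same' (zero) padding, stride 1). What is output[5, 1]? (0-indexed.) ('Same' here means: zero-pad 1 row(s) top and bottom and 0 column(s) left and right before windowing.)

3

The receptive field on the zero-padded input at this output position is [5 / 3 / 0]. Elementwise product with the kernel and sum: 3·1.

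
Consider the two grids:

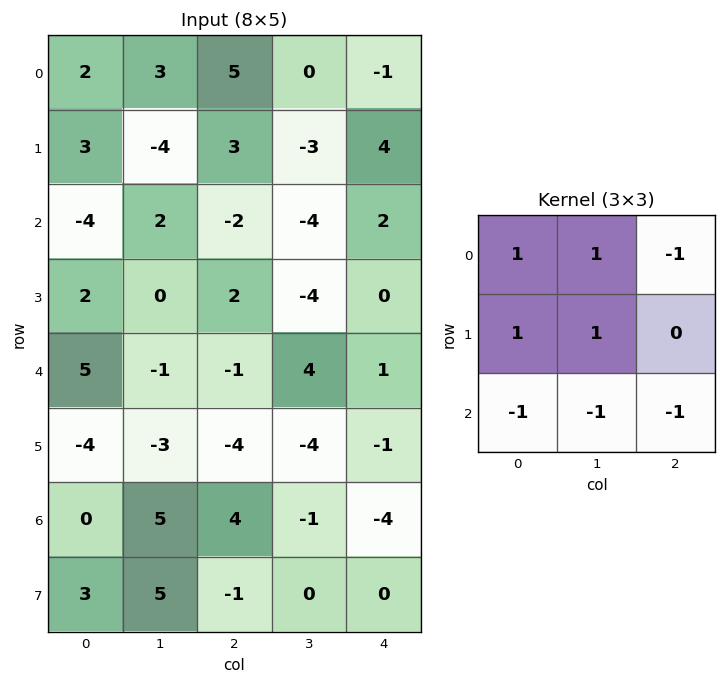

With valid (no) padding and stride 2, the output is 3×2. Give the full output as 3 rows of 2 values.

3 10
-1 -14
-11 -5

Output[0,0]: The receptive field on the input at this output position is [2 3 5 / 3 -4 3 / -4 2 -2]. Elementwise product with the kernel and sum: 2·1 + 3·1 + 5·-1 + 3·1 + -4·1 + -4·-1 + 2·-1 + -2·-1.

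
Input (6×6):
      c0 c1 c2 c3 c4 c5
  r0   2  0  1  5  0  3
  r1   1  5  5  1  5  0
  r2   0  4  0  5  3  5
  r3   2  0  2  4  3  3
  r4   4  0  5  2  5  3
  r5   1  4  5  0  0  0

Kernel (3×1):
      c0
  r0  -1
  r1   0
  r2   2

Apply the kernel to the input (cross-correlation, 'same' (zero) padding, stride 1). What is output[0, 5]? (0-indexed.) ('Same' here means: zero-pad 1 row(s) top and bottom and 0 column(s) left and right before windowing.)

0

The receptive field on the zero-padded input at this output position is [0 / 3 / 0]. Elementwise product with the kernel and sum: 0·-1 + 0·2.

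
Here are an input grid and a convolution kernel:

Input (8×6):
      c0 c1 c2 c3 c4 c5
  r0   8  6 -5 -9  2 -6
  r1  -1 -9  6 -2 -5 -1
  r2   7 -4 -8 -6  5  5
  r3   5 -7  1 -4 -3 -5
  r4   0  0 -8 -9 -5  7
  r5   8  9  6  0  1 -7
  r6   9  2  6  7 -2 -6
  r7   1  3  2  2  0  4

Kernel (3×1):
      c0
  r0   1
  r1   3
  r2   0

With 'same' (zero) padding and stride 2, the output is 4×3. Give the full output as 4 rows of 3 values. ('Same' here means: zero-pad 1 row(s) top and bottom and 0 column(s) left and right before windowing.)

24 -15 6
20 -18 10
5 -23 -18
35 24 -5

Output[0,0]: The receptive field on the zero-padded input at this output position is [0 / 8 / -1]. Elementwise product with the kernel and sum: 0·1 + 8·3.
Output[0,1]: The receptive field on the zero-padded input at this output position is [0 / -5 / 6]. Elementwise product with the kernel and sum: 0·1 + -5·3.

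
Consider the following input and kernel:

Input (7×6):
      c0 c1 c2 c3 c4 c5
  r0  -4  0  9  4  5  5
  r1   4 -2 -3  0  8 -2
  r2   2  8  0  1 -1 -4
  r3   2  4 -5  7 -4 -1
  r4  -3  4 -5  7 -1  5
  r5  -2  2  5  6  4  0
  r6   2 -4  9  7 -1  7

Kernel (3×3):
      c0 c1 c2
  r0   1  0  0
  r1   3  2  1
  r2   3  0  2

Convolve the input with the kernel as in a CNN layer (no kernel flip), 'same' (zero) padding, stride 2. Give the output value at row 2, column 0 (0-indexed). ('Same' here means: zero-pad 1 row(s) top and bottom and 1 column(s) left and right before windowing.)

2

The receptive field on the zero-padded input at this output position is [0 2 4 / 0 -3 4 / 0 -2 2]. Elementwise product with the kernel and sum: 0·1 + 0·3 + -3·2 + 4·1 + 0·3 + 2·2.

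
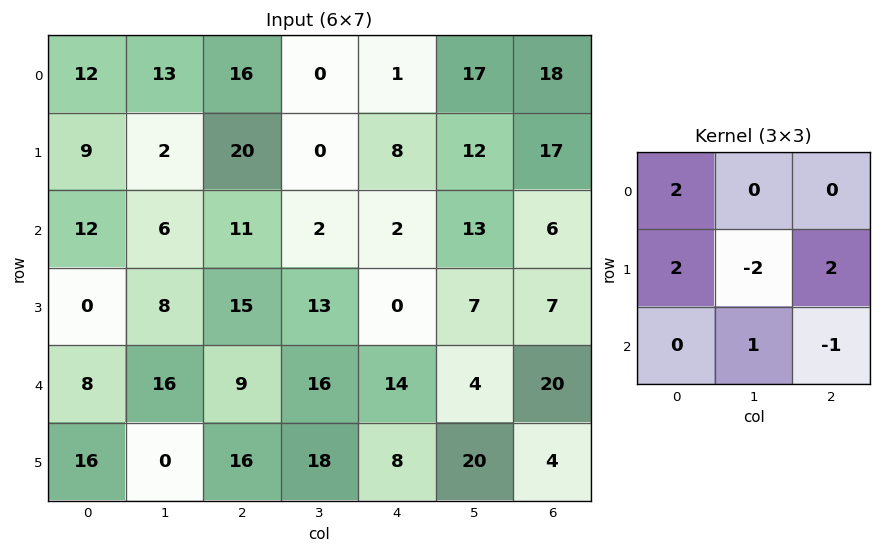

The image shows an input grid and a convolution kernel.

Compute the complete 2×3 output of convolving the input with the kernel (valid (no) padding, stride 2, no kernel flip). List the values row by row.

Output[0,0]: The receptive field on the input at this output position is [12 13 16 / 9 2 20 / 12 6 11]. Elementwise product with the kernel and sum: 12·2 + 9·2 + 2·-2 + 20·2 + 6·1 + 11·-1.
Output[0,1]: The receptive field on the input at this output position is [16 0 1 / 20 0 8 / 11 2 2]. Elementwise product with the kernel and sum: 16·2 + 20·2 + 0·-2 + 8·2 + 2·1 + 2·-1.

73 88 35
45 28 -12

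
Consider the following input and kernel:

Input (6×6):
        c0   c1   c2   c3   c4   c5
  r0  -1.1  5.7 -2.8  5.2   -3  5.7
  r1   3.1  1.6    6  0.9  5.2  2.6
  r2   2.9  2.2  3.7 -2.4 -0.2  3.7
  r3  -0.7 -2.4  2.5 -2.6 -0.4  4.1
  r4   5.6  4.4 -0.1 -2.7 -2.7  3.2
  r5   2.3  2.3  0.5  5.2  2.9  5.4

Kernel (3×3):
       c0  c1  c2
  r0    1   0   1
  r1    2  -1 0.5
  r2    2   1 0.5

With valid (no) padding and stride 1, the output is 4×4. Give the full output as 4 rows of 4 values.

13.55 15.45 12.8 5.65
12 -1.6 23.1 -2.8
24.4 -1.45 6.65 -7.95
15.7 10.25 10.9 16.4

Output[0,0]: The receptive field on the input at this output position is [-1.1 5.7 -2.8 / 3.1 1.6 6 / 2.9 2.2 3.7]. Elementwise product with the kernel and sum: -1.1·1 + -2.8·1 + 3.1·2 + 1.6·-1 + 6·0.5 + 2.9·2 + 2.2·1 + 3.7·0.5.
Output[0,1]: The receptive field on the input at this output position is [5.7 -2.8 5.2 / 1.6 6 0.9 / 2.2 3.7 -2.4]. Elementwise product with the kernel and sum: 5.7·1 + 5.2·1 + 1.6·2 + 6·-1 + 0.9·0.5 + 2.2·2 + 3.7·1 + -2.4·0.5.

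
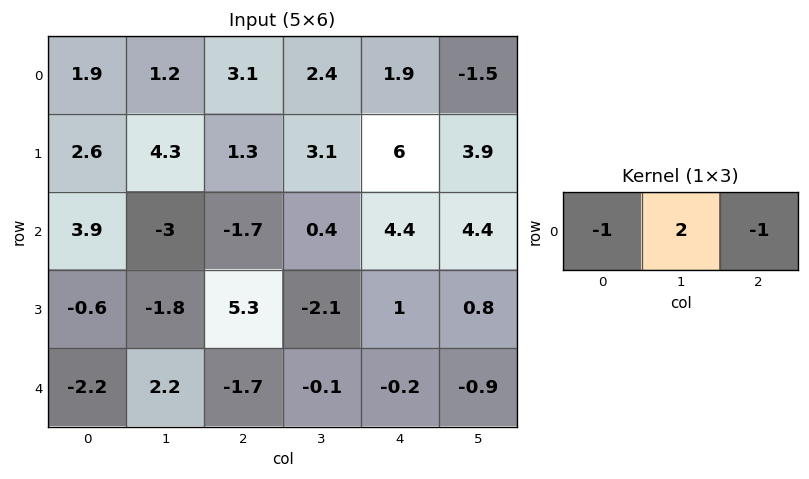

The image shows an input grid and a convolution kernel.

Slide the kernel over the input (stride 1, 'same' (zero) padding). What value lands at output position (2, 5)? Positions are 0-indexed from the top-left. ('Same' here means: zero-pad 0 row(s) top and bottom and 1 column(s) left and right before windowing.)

The receptive field on the zero-padded input at this output position is [4.4 4.4 0]. Elementwise product with the kernel and sum: 4.4·-1 + 4.4·2 + 0·-1.

4.4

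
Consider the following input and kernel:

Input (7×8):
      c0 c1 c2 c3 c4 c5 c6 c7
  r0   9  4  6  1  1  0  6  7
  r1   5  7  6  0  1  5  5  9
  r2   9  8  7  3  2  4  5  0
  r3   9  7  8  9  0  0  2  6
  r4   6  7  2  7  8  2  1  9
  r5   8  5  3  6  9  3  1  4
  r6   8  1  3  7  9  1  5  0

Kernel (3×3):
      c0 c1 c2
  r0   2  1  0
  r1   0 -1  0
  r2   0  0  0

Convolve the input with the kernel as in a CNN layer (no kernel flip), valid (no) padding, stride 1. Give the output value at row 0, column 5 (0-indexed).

1

The receptive field on the input at this output position is [0 6 7 / 5 5 9 / 4 5 0]. Elementwise product with the kernel and sum: 0·2 + 6·1 + 5·-1.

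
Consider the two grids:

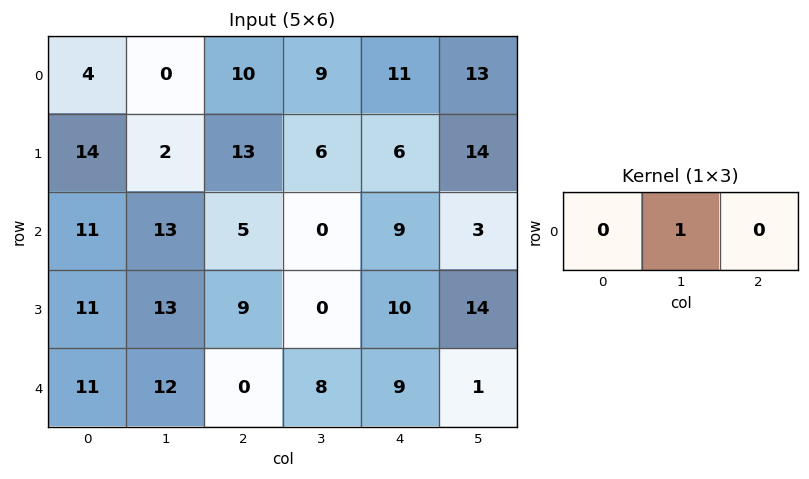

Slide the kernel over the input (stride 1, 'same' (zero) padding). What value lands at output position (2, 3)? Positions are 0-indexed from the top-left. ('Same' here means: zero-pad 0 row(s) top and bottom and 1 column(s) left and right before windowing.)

0

The receptive field on the zero-padded input at this output position is [5 0 9]. Elementwise product with the kernel and sum: 0·1.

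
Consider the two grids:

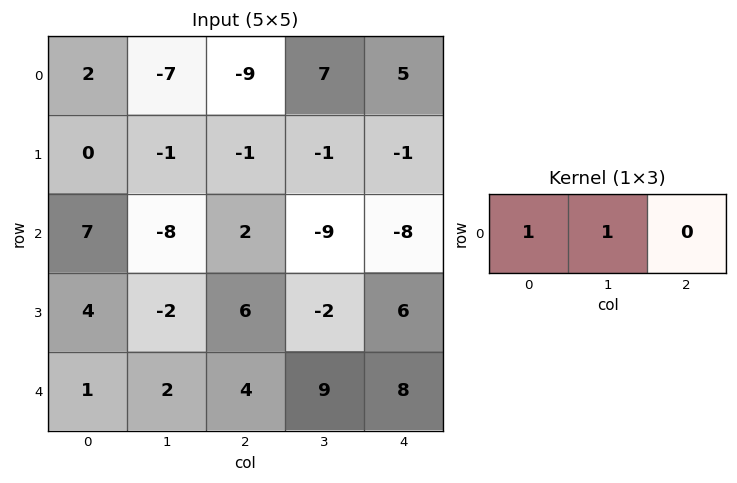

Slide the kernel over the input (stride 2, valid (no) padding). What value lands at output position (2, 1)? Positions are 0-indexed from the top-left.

The receptive field on the input at this output position is [4 9 8]. Elementwise product with the kernel and sum: 4·1 + 9·1.

13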